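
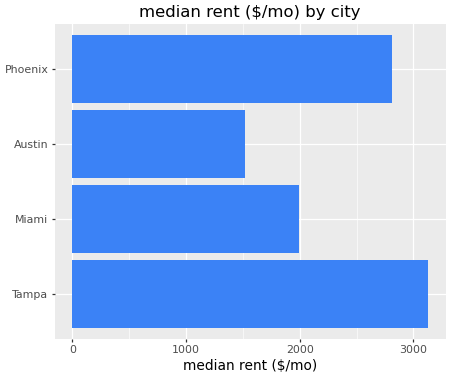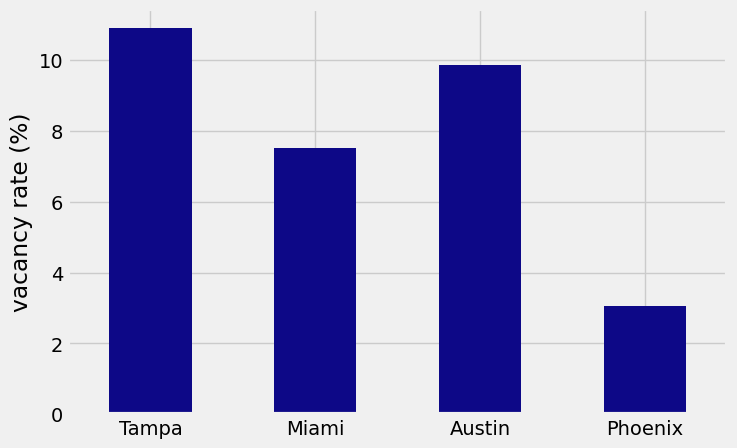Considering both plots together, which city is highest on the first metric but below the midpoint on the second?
Chart 2 median vacancy rate (%) ≈ 9; below-median cities: Miami, Phoenix. Among those, Phoenix has the highest median rent ($/mo) (≈ 3000).

Phoenix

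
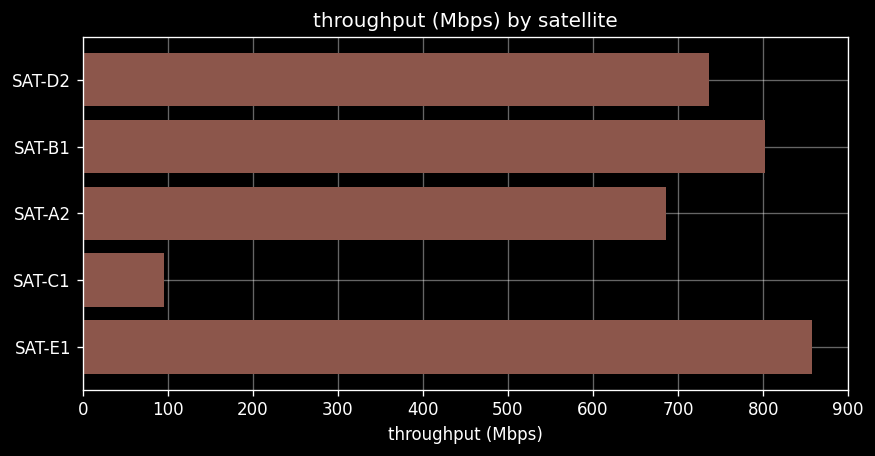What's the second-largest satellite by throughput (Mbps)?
SAT-B1

Top 3: SAT-E1 ≈ 900, SAT-B1 ≈ 800, SAT-D2 ≈ 700.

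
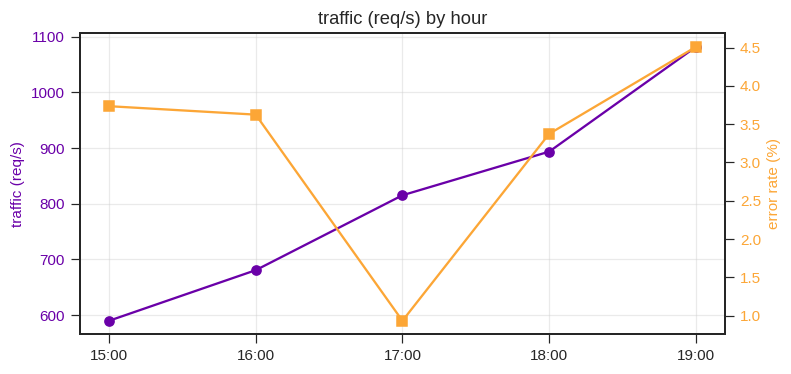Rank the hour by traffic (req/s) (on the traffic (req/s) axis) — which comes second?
Top 3 (on the traffic (req/s) axis): 19:00 ≈ 1100, 18:00 ≈ 900, 17:00 ≈ 800.

18:00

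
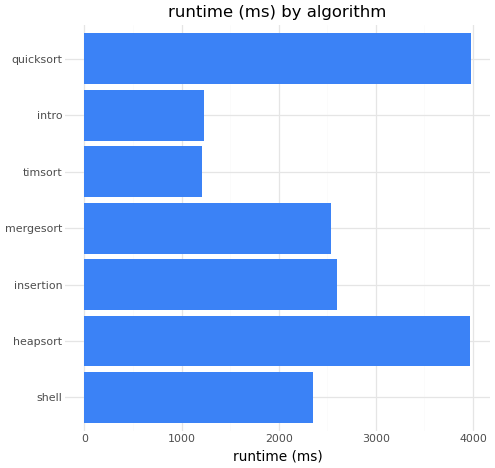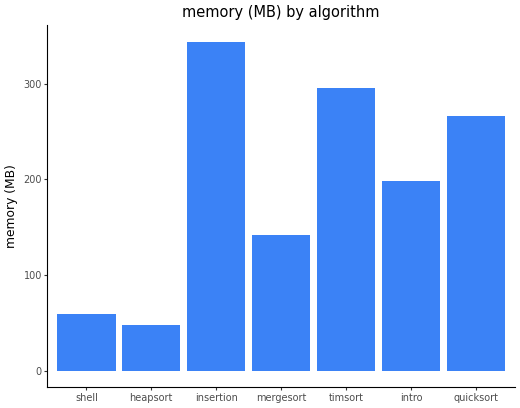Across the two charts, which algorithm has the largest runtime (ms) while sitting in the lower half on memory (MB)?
Chart 2 median memory (MB) ≈ 200; below-median algorithms: shell, heapsort, mergesort. Among those, heapsort has the highest runtime (ms) (≈ 4000).

heapsort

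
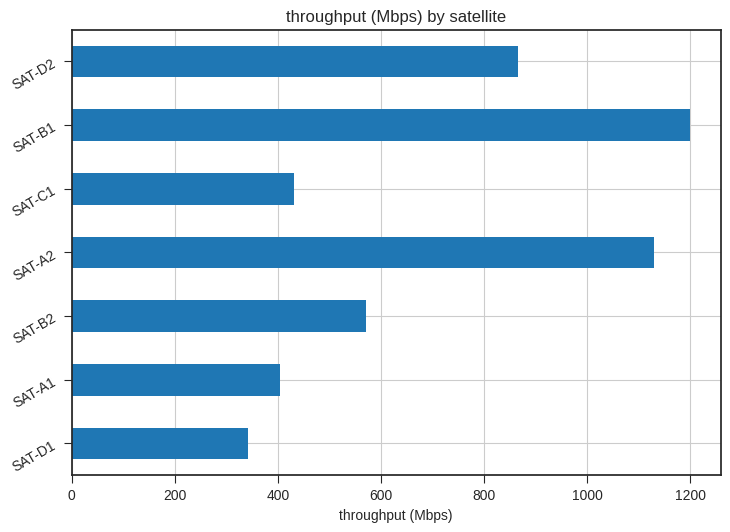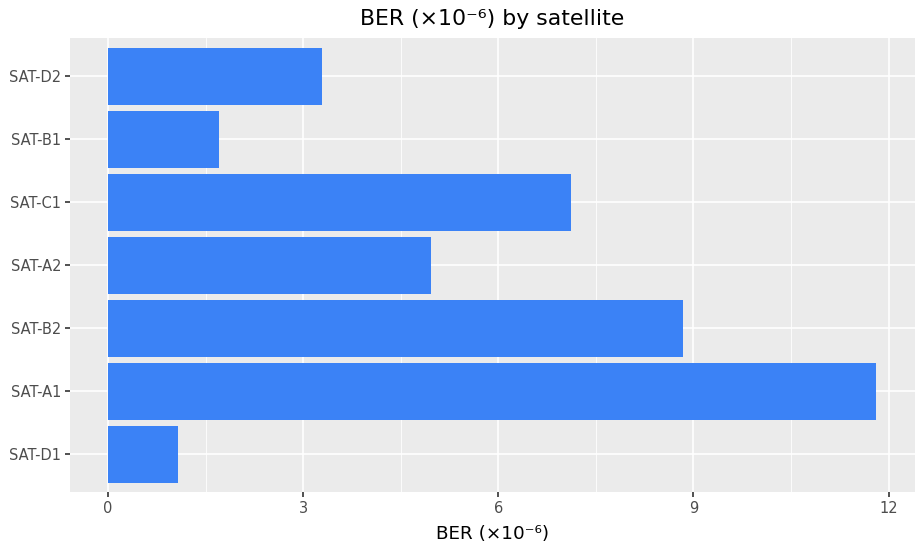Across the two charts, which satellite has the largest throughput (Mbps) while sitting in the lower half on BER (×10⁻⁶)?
SAT-B1

Chart 2 median BER (×10⁻⁶) ≈ 4; below-median satellites: SAT-D1, SAT-B1, SAT-D2. Among those, SAT-B1 has the highest throughput (Mbps) (≈ 1200).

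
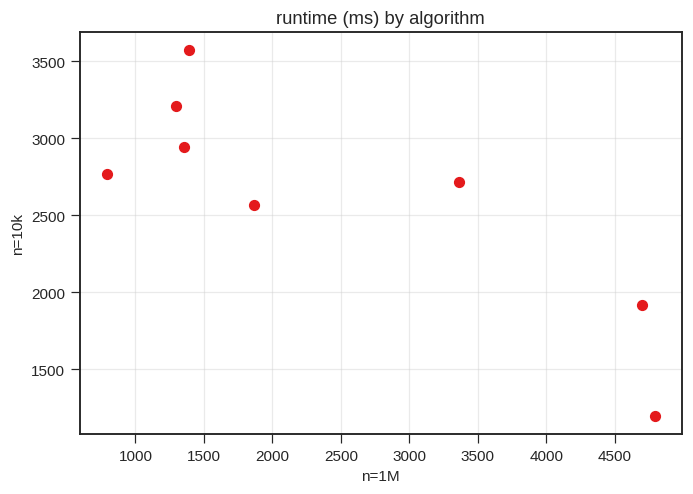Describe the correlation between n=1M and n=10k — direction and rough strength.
negative, strong

Points are negatively correlated; strong (|r| ≈ 0.8).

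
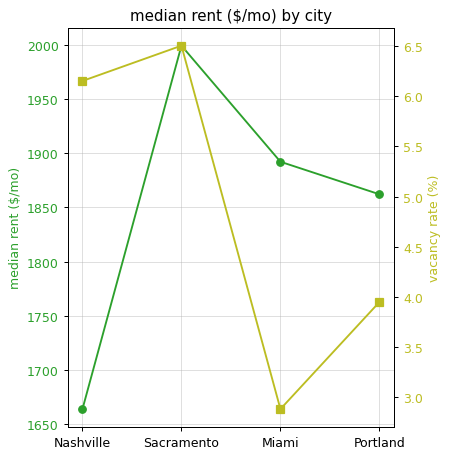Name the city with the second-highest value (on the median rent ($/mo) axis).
Miami

Top 3 (on the median rent ($/mo) axis): Sacramento ≈ 2000, Miami ≈ 1900, Portland ≈ 1850.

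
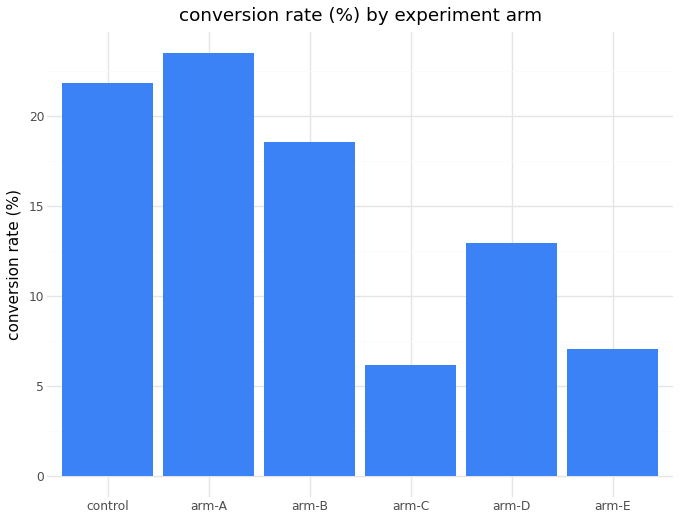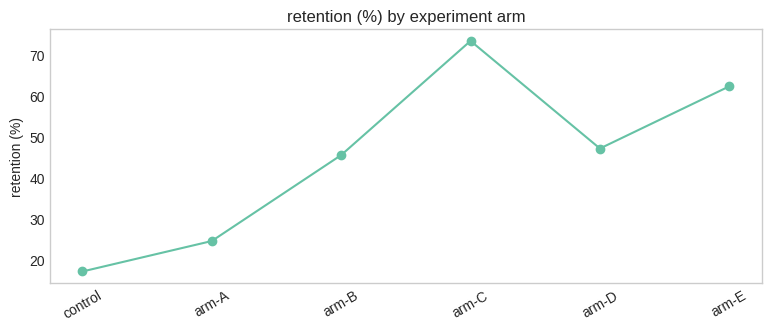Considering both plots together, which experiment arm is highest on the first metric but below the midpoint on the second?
Chart 2 median retention (%) ≈ 50; below-median experiment arms: control, arm-A, arm-B. Among those, arm-A has the highest conversion rate (%) (≈ 25).

arm-A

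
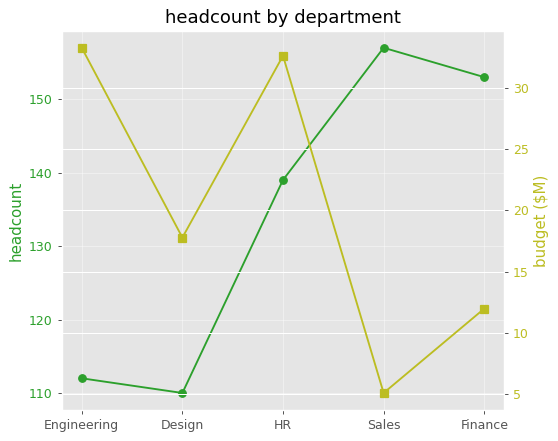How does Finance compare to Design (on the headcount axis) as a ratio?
Finance ≈ 155, Design ≈ 110; 155/110 ≈ 1.41.

≈ 1.41×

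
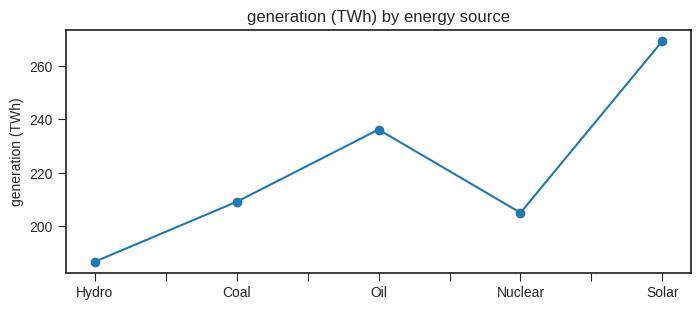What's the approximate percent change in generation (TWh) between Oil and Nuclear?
Oil ≈ 240, Nuclear ≈ 210; (210 − 240) / 240 ≈ -12.5%.

≈ -12.5%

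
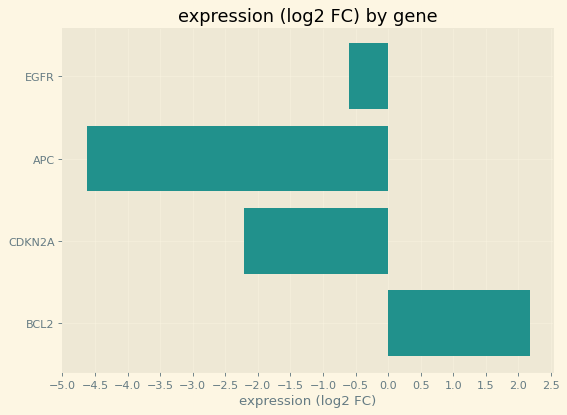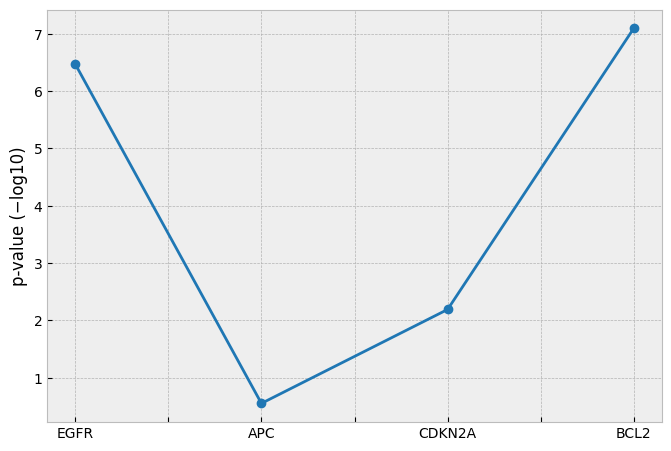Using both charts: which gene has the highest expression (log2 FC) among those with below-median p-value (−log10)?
Chart 2 median p-value (−log10) ≈ 4; below-median genes: APC, CDKN2A. Among those, CDKN2A has the highest expression (log2 FC) (≈ -2).

CDKN2A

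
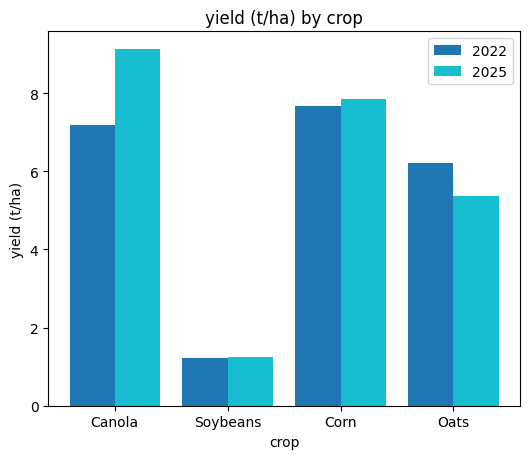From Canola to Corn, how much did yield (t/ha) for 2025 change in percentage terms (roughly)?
Canola ≈ 9, Corn ≈ 8; (8 − 9) / 9 ≈ -11.1%.

≈ -11.1%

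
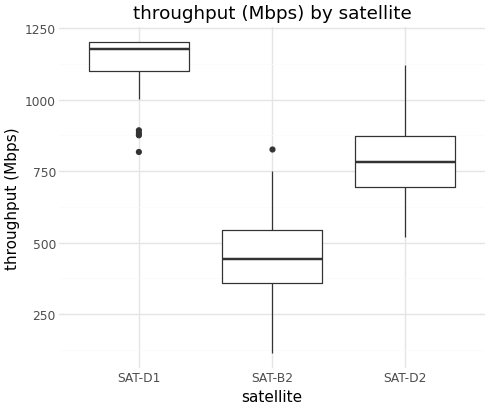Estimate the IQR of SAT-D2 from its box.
Q3 ≈ 900, Q1 ≈ 700; IQR ≈ 200.

≈ 200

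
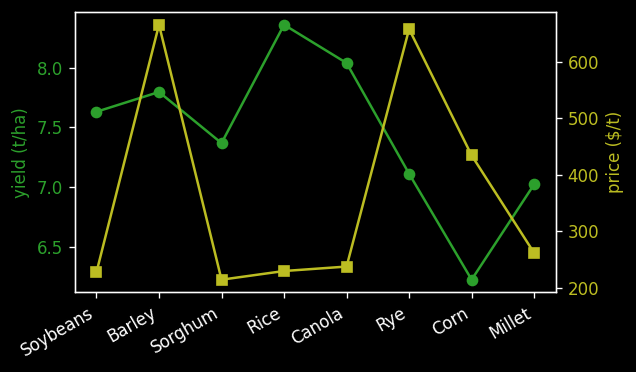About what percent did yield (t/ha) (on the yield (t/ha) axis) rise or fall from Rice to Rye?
Rice ≈ 8.4, Rye ≈ 7.2; (7.2 − 8.4) / 8.4 ≈ -14.3%.

≈ -14.3%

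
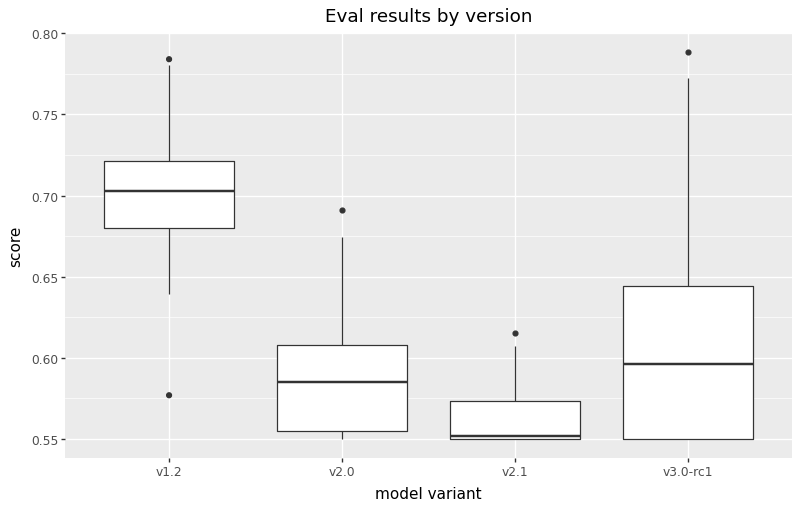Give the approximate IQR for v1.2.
≈ 0.04

Q3 ≈ 0.72, Q1 ≈ 0.68; IQR ≈ 0.04.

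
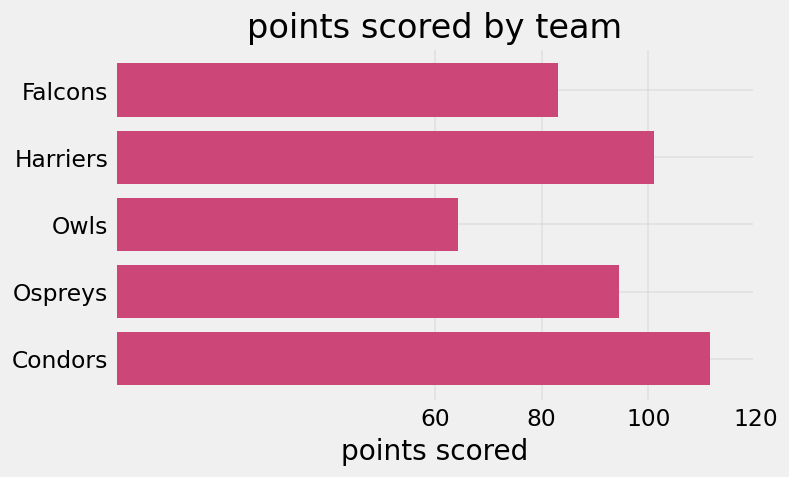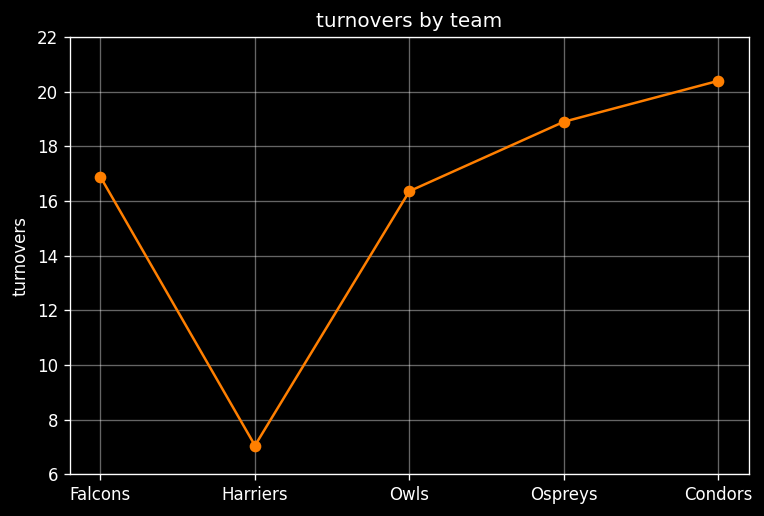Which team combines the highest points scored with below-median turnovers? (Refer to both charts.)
Harriers

Chart 2 median turnovers ≈ 16; below-median teams: Harriers, Owls. Among those, Harriers has the highest points scored (≈ 100).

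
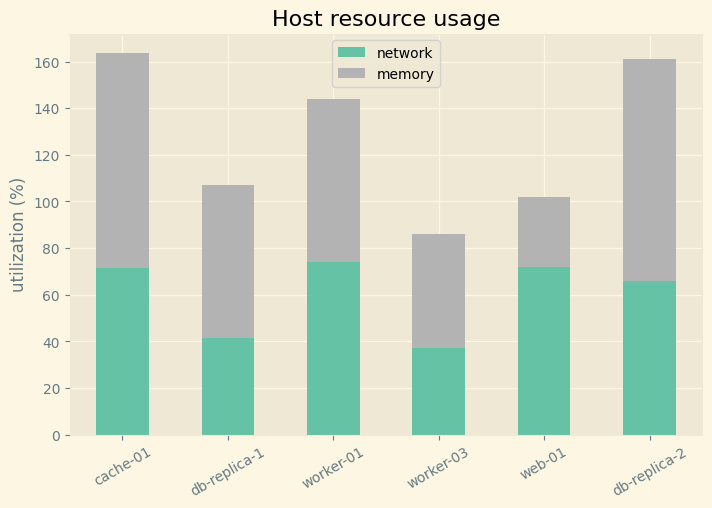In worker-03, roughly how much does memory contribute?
≈ 40

memory top ≈ 80, bottom ≈ 40; segment ≈ 40.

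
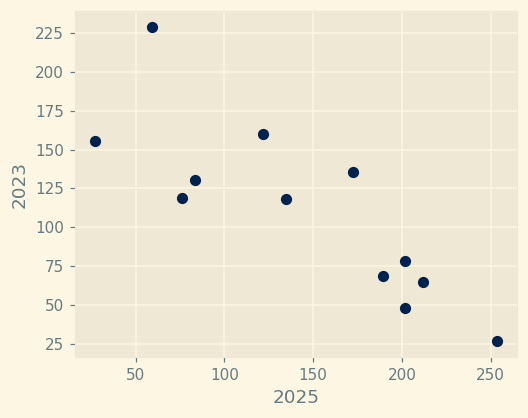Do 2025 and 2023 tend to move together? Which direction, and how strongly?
negative, strong

Points are negatively correlated; strong (|r| ≈ 0.8).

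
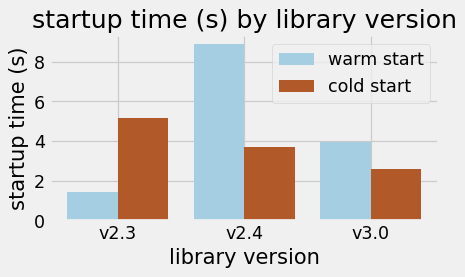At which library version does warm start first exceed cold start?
v2.3: warm start ≈ 1 vs cold start ≈ 5 (not yet); v2.4: warm start ≈ 9 vs cold start ≈ 4 (first crossover).

v2.4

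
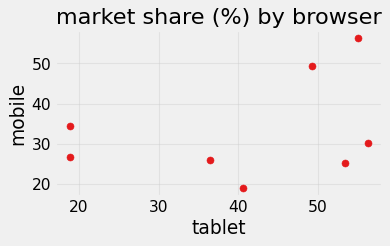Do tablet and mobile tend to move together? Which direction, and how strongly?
positive, weak

Points are positively correlated; weak (|r| ≈ 0.3).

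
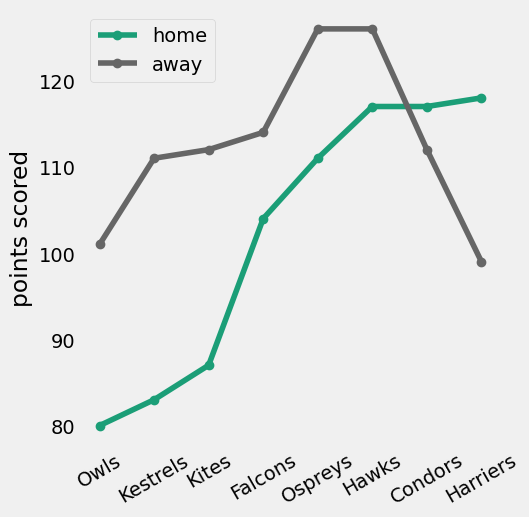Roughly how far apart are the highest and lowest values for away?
Max Ospreys ≈ 125, min Harriers ≈ 100; range ≈ 25.

≈ 25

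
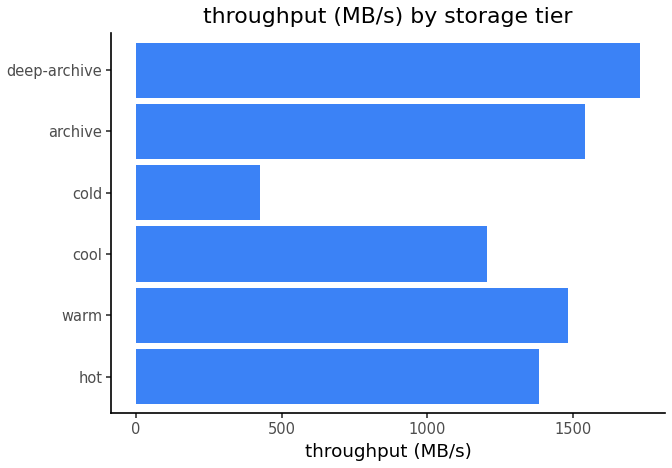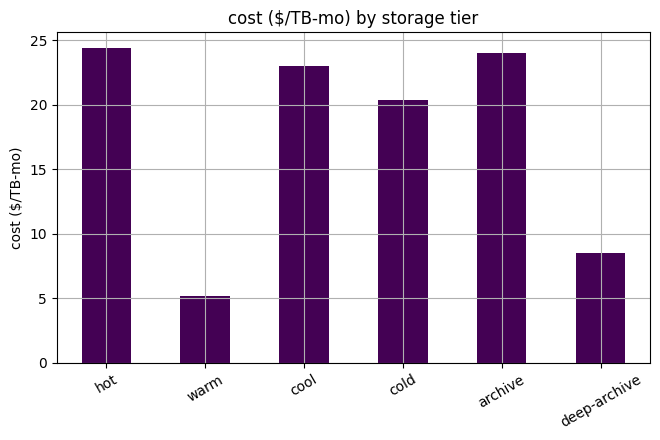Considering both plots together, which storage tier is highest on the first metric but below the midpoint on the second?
deep-archive

Chart 2 median cost ($/TB-mo) ≈ 20; below-median storage tiers: warm, cold, deep-archive. Among those, deep-archive has the highest throughput (MB/s) (≈ 1800).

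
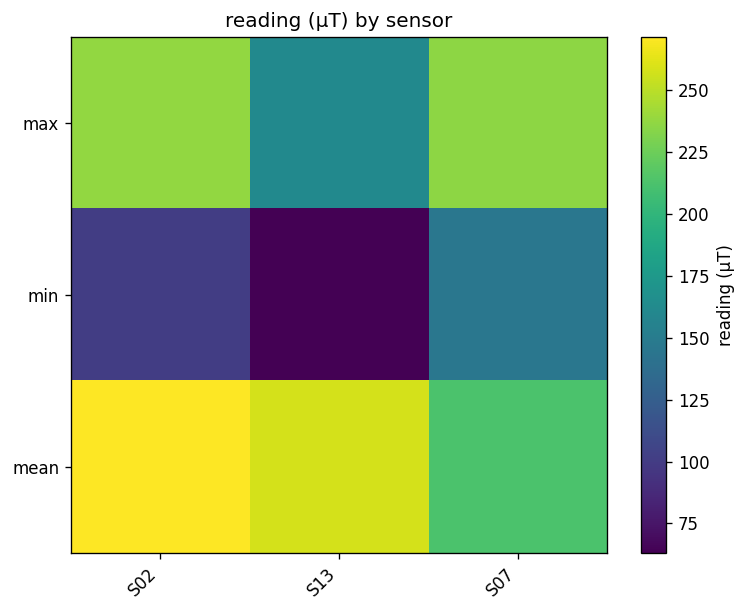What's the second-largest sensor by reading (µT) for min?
Top 3 for min: S07 ≈ 140, S02 ≈ 100, S13 ≈ 60.

S02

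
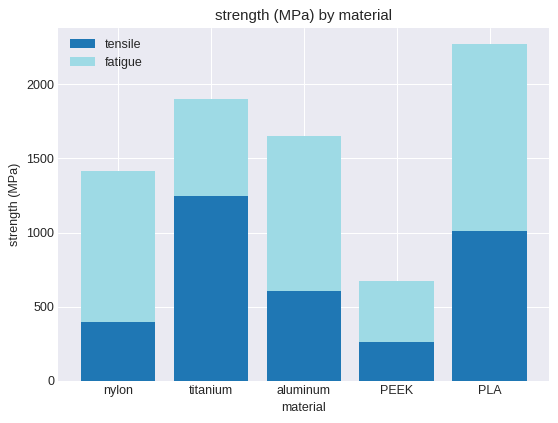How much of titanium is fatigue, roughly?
≈ 600

fatigue top ≈ 1800, bottom ≈ 1200; segment ≈ 600.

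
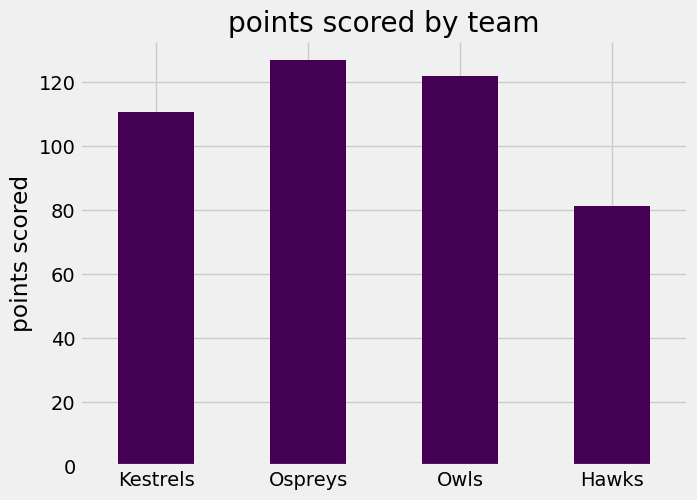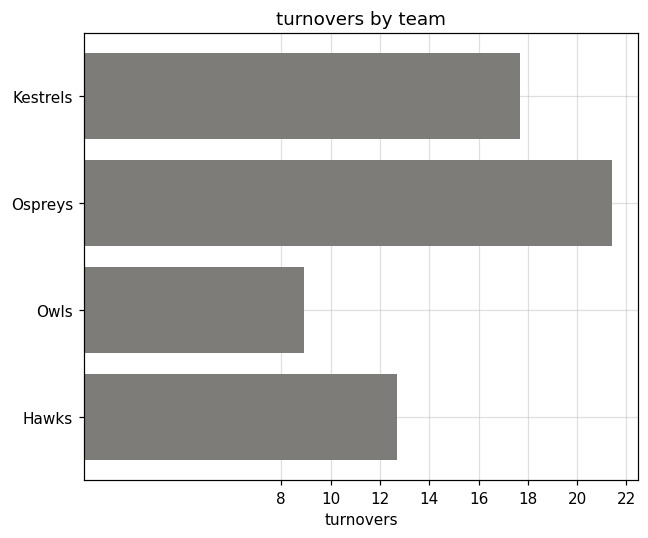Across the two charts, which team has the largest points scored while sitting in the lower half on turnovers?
Owls

Chart 2 median turnovers ≈ 16; below-median teams: Owls, Hawks. Among those, Owls has the highest points scored (≈ 120).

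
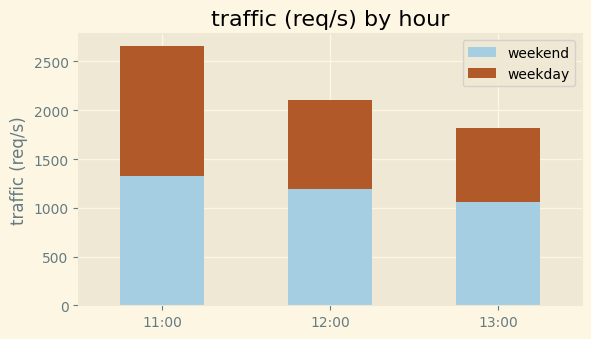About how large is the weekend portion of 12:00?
≈ 1000

weekend top ≈ 1000, bottom ≈ 0; segment ≈ 1000.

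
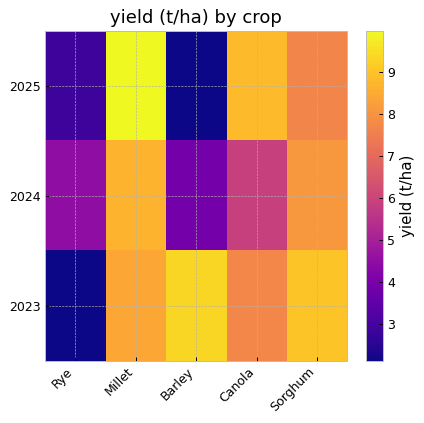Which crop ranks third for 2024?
Top 4 for 2024: Millet ≈ 9, Sorghum ≈ 8, Canola ≈ 6, Rye ≈ 4.

Canola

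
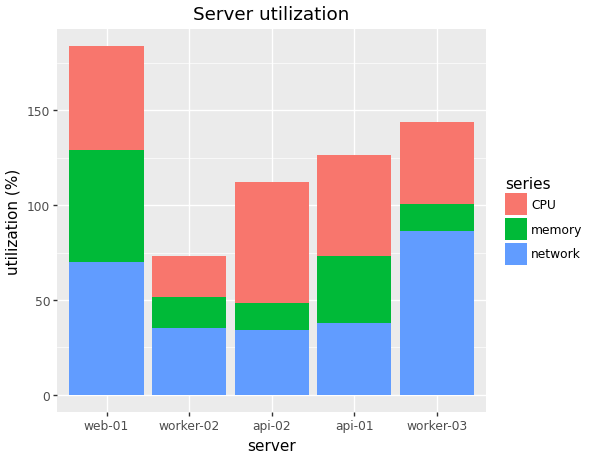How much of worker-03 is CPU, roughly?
CPU top ≈ 140, bottom ≈ 100; segment ≈ 40.

≈ 40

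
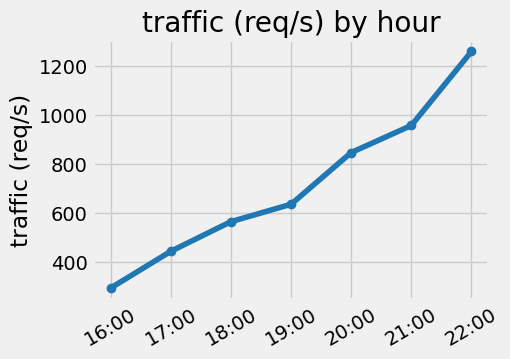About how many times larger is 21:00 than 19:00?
≈ 1.67×

21:00 ≈ 1000, 19:00 ≈ 600; 1000/600 ≈ 1.67.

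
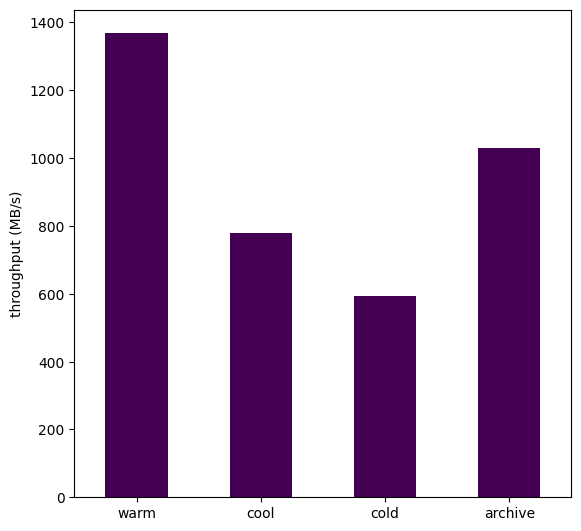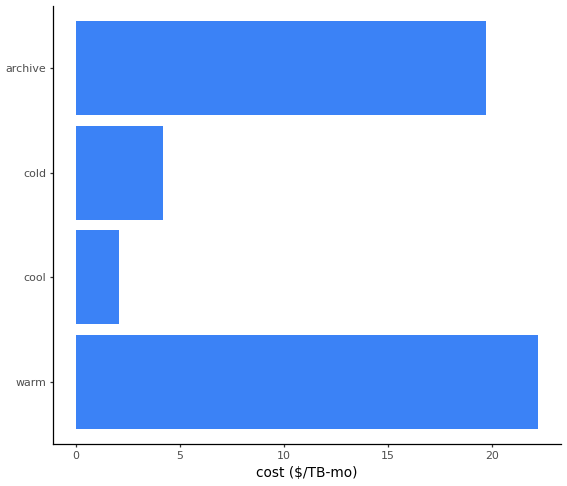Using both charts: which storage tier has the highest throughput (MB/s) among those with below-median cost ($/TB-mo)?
Chart 2 median cost ($/TB-mo) ≈ 10; below-median storage tiers: cool, cold. Among those, cool has the highest throughput (MB/s) (≈ 800).

cool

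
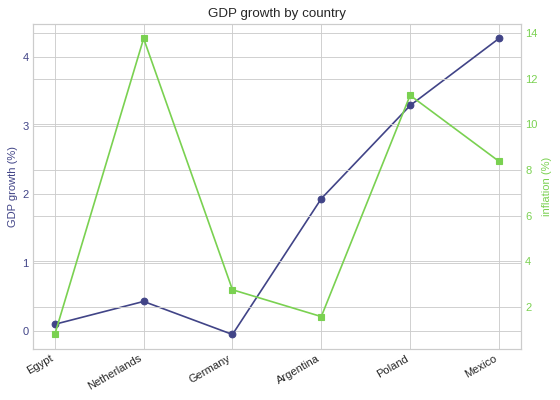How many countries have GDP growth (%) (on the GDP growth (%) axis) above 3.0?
Above 3.0: Poland, Mexico.

2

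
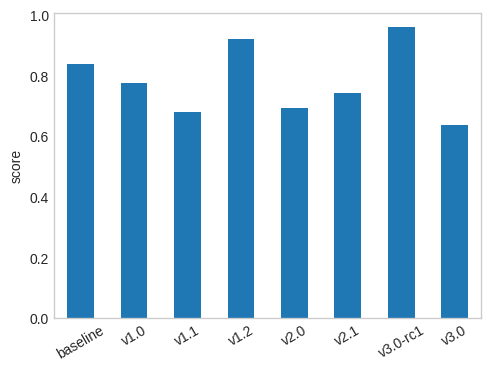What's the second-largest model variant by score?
v1.2

Top 3: v3.0-rc1 ≈ 1.0, v1.2 ≈ 0.9, baseline ≈ 0.8.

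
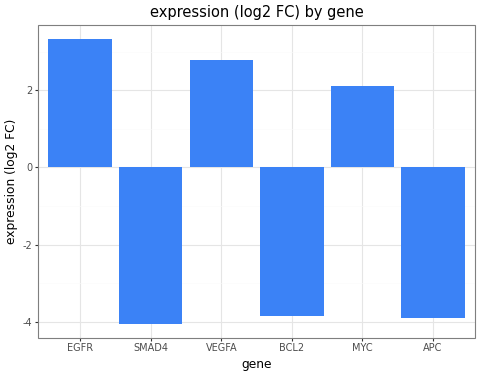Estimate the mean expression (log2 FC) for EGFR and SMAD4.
(3 + -4) / 2 ≈ 0.

≈ 0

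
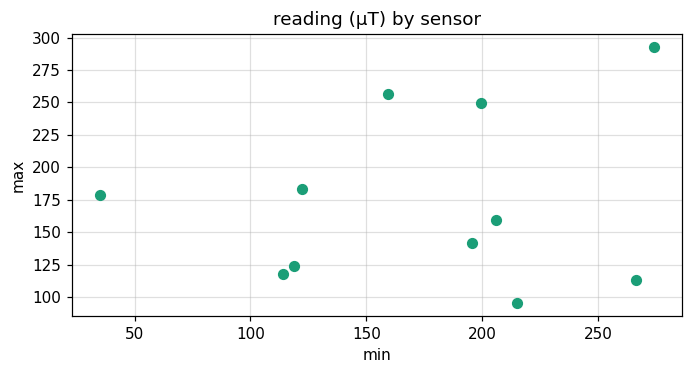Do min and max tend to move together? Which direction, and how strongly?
Points are roughly uncorrelated; weak (|r| ≈ 0.2).

no clear correlation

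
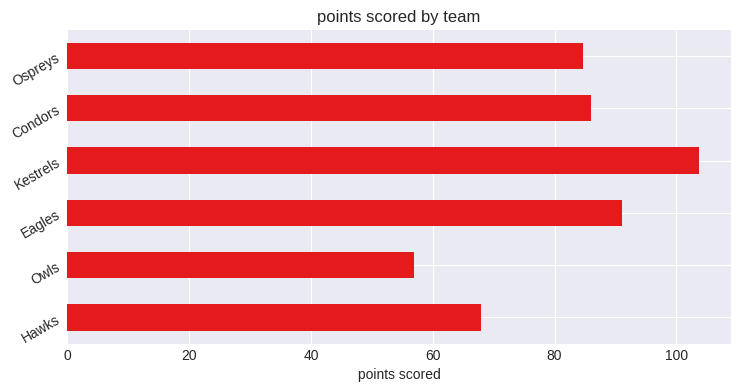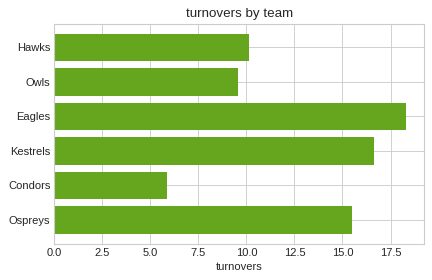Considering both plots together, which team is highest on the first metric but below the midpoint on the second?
Condors

Chart 2 median turnovers ≈ 12; below-median teams: Hawks, Owls, Condors. Among those, Condors has the highest points scored (≈ 90).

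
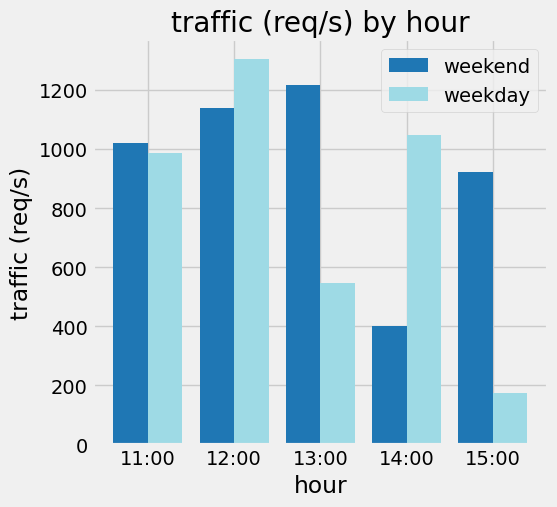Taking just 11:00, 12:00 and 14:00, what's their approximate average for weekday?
≈ 1133

(1000 + 1400 + 1000) / 3 ≈ 1133.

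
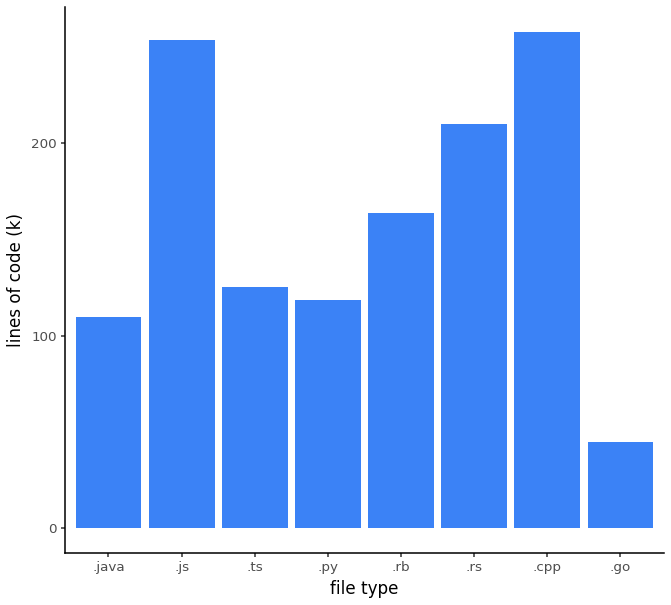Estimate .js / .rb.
.js ≈ 250, .rb ≈ 175; 250/175 ≈ 1.43.

≈ 1.43×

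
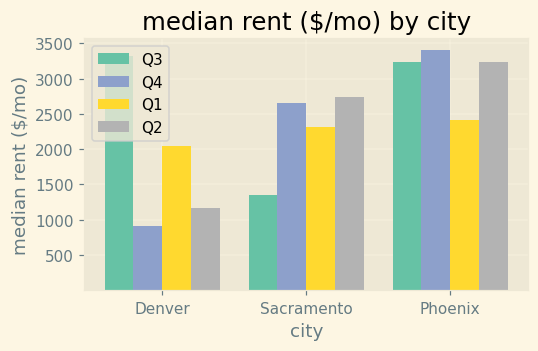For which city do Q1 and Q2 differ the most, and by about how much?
Denver, ≈ 1000 $/mo

Denver: Q1 ≈ 2000, Q2 ≈ 1000 → gap ≈ 1000. Next-largest (Phoenix) is only ≈ 500.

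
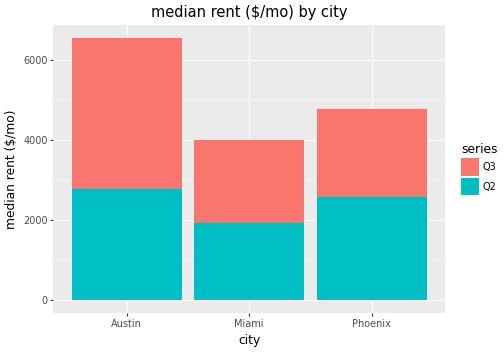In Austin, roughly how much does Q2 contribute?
Q2 top ≈ 3000, bottom ≈ 0; segment ≈ 3000.

≈ 3000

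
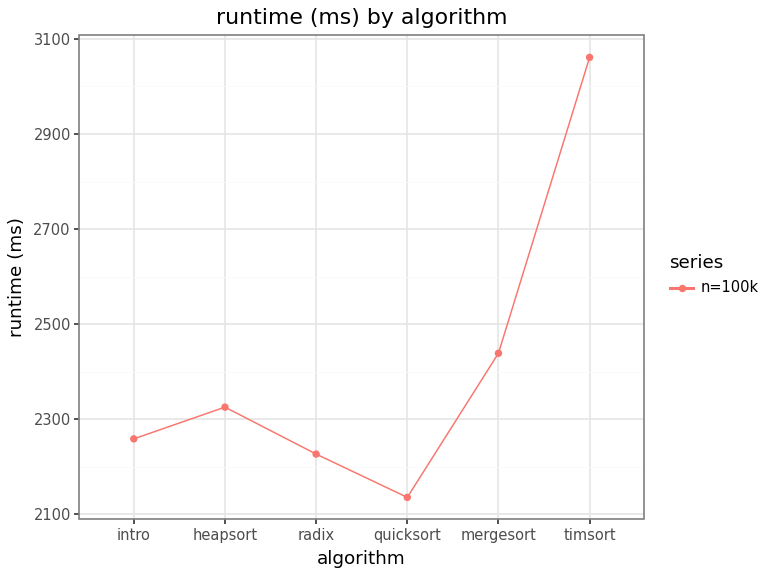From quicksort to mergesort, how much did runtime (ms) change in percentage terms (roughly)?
quicksort ≈ 2100, mergesort ≈ 2400; (2400 − 2100) / 2100 ≈ +14.3%.

≈ +14.3%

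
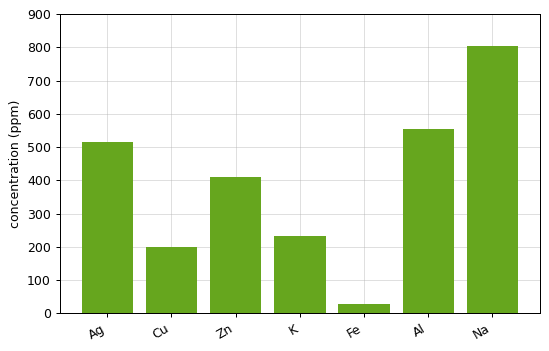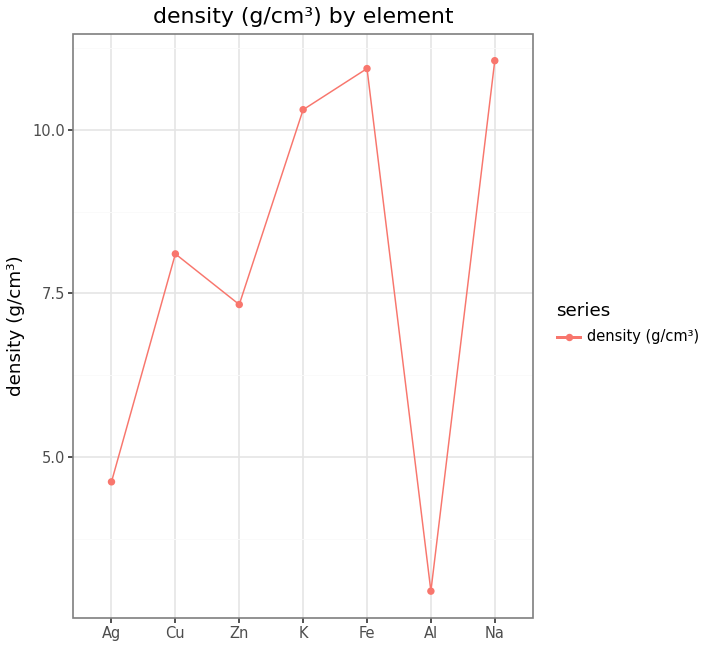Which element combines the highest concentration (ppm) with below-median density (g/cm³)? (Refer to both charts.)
Al

Chart 2 median density (g/cm³) ≈ 8; below-median elements: Ag, Zn, Al. Among those, Al has the highest concentration (ppm) (≈ 600).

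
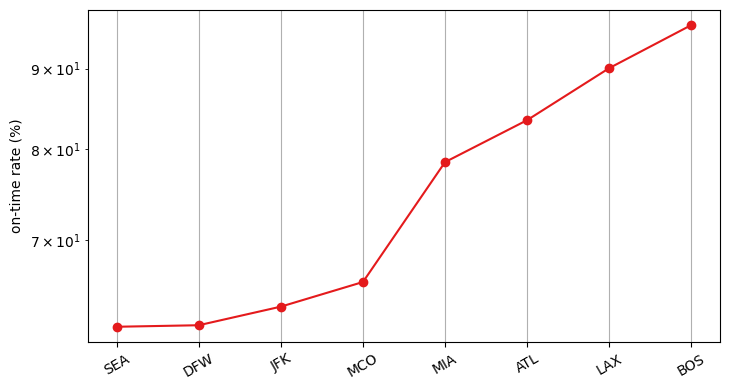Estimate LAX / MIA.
≈ 1.12×

LAX ≈ 90, MIA ≈ 80; 90/80 ≈ 1.12.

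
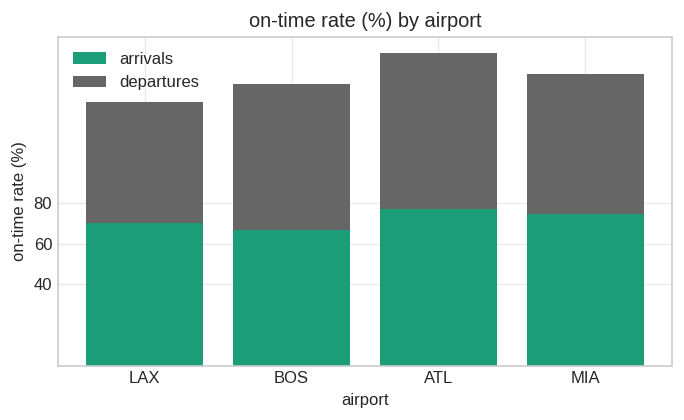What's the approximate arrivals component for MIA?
≈ 80

arrivals top ≈ 80, bottom ≈ 0; segment ≈ 80.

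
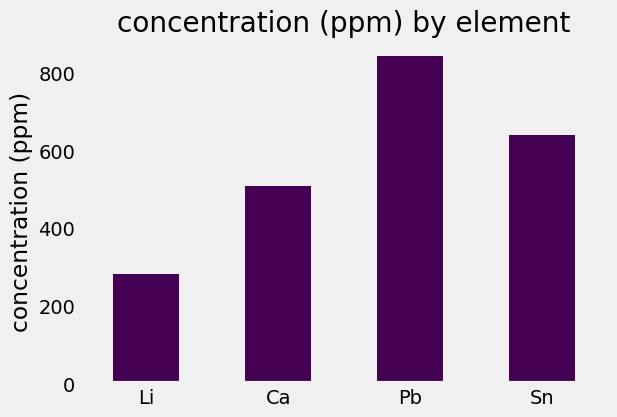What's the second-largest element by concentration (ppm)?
Sn

Top 3: Pb ≈ 800, Sn ≈ 600, Ca ≈ 500.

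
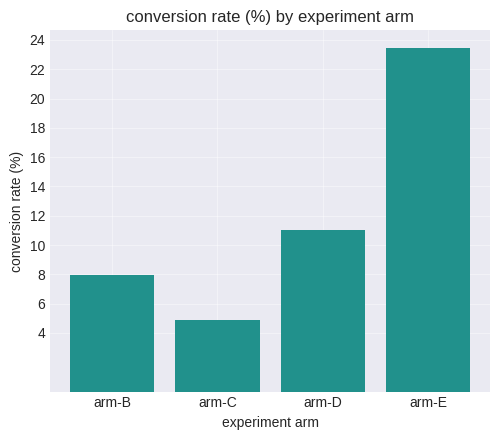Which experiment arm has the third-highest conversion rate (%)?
arm-B

Top 4: arm-E ≈ 24, arm-D ≈ 12, arm-B ≈ 8, arm-C ≈ 4.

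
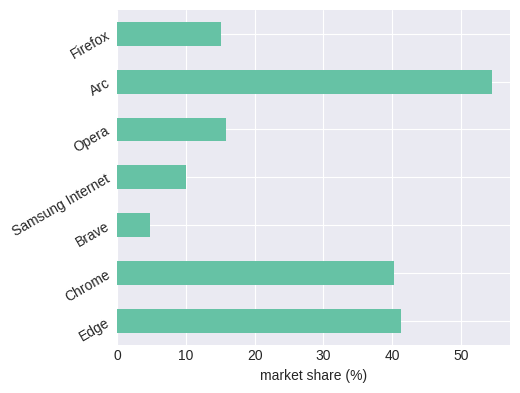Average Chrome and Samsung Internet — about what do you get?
(40 + 10) / 2 ≈ 25.

≈ 25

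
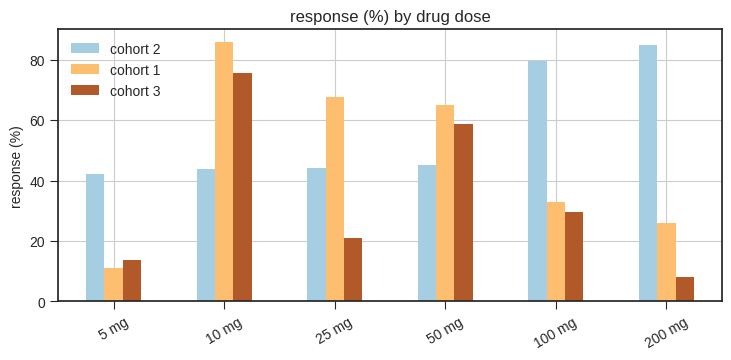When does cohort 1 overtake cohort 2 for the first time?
10 mg

5 mg: cohort 1 ≈ 10 vs cohort 2 ≈ 40 (not yet); 10 mg: cohort 1 ≈ 90 vs cohort 2 ≈ 40 (first crossover).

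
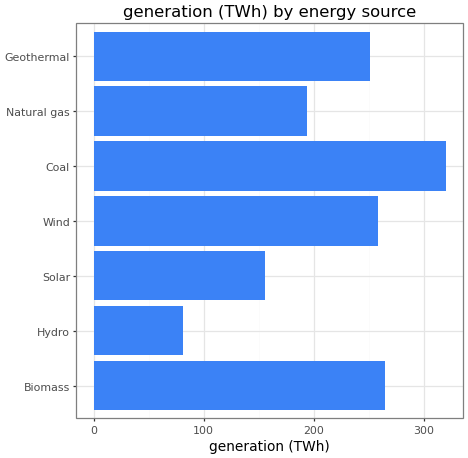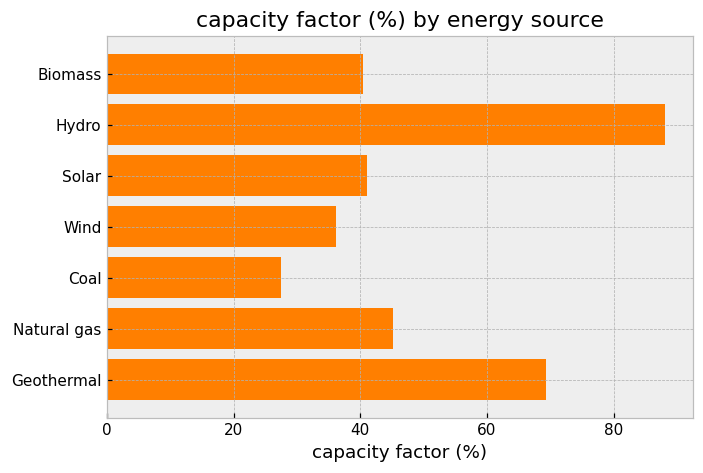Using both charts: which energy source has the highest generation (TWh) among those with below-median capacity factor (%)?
Coal

Chart 2 median capacity factor (%) ≈ 40; below-median energy sources: Biomass, Wind, Coal. Among those, Coal has the highest generation (TWh) (≈ 300).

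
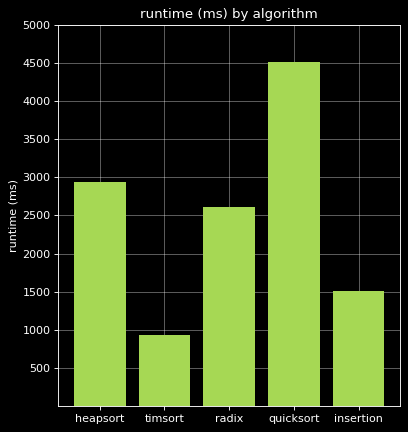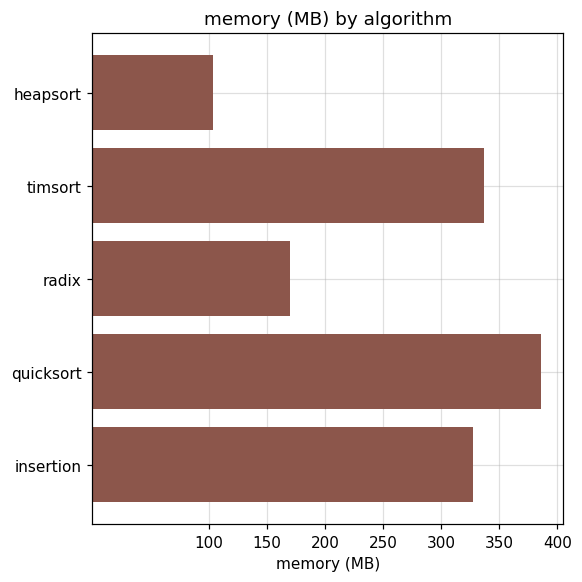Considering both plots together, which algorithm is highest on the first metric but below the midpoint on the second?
heapsort

Chart 2 median memory (MB) ≈ 350; below-median algorithms: heapsort, radix. Among those, heapsort has the highest runtime (ms) (≈ 3000).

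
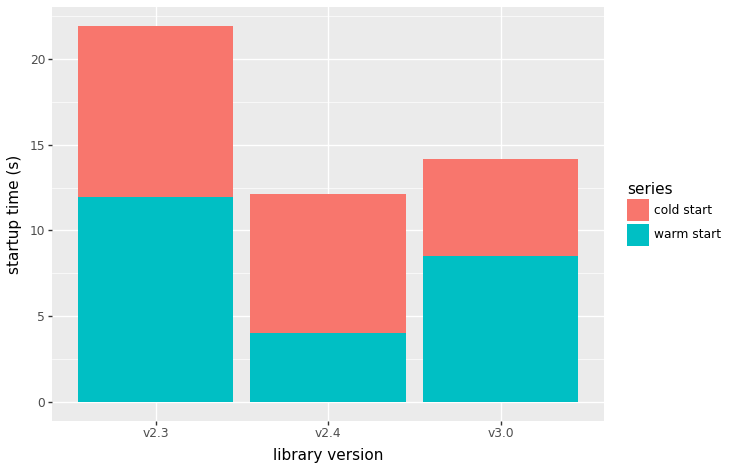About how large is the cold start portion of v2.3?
cold start top ≈ 22, bottom ≈ 12; segment ≈ 10.

≈ 10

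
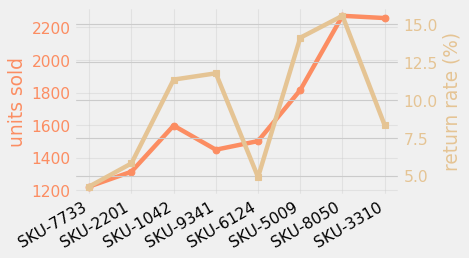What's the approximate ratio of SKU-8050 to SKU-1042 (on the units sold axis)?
SKU-8050 ≈ 2300, SKU-1042 ≈ 1600; 2300/1600 ≈ 1.44.

≈ 1.44×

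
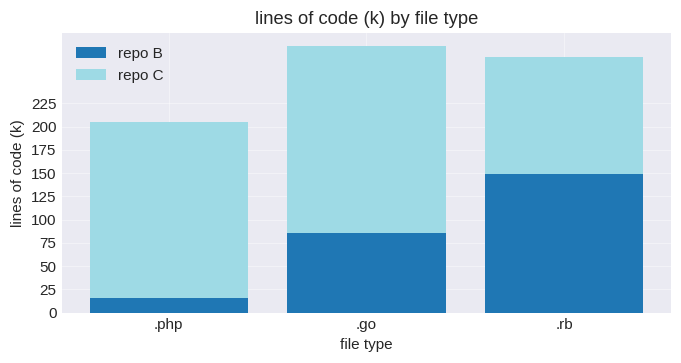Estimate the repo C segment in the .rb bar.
≈ 125

repo C top ≈ 275, bottom ≈ 150; segment ≈ 125.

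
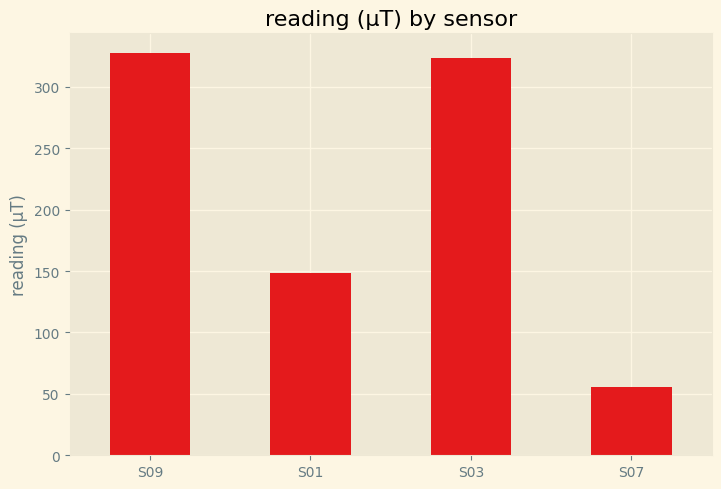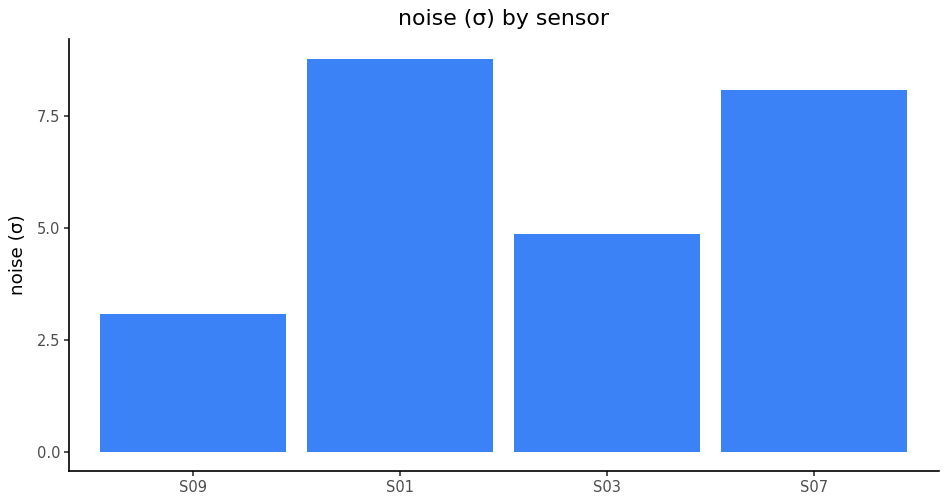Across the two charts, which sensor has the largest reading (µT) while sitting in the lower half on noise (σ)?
Chart 2 median noise (σ) ≈ 6; below-median sensors: S09, S03. Among those, S09 has the highest reading (µT) (≈ 350).

S09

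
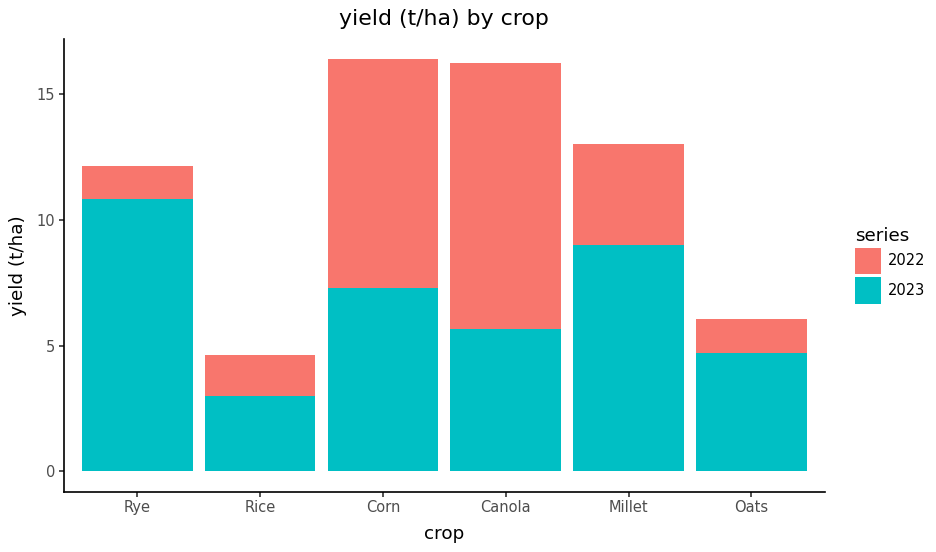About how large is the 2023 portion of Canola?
≈ 6

2023 top ≈ 6, bottom ≈ 0; segment ≈ 6.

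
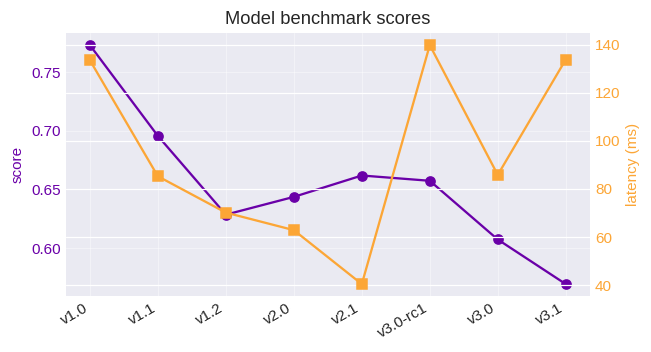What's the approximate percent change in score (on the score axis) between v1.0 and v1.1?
≈ -10.3%

v1.0 ≈ 0.78, v1.1 ≈ 0.70; (0.70 − 0.78) / 0.78 ≈ -10.3%.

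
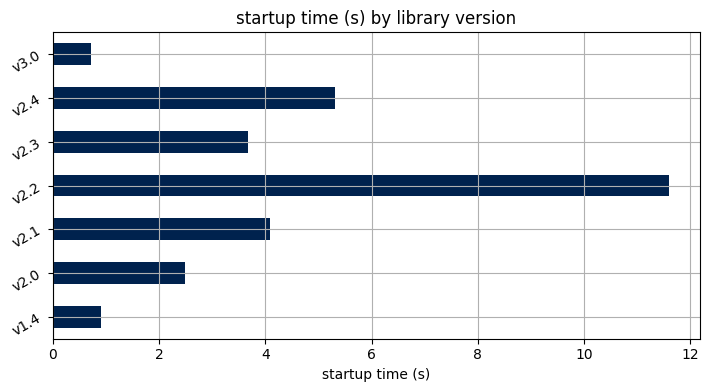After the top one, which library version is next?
v2.4

Top 3: v2.2 ≈ 12, v2.4 ≈ 5, v2.1 ≈ 4.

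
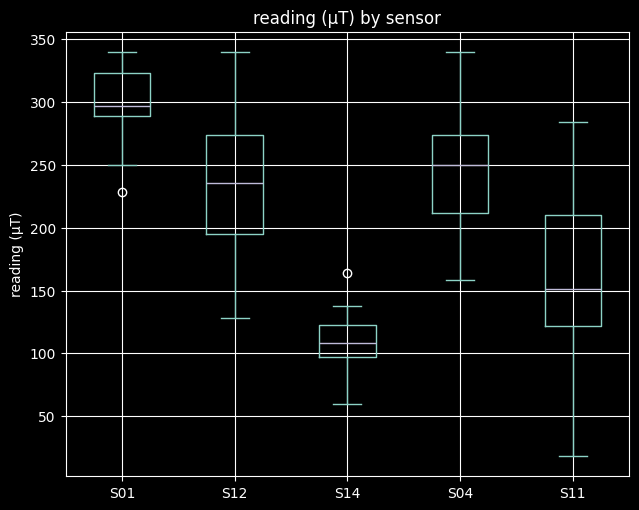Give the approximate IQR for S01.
≈ 40

Q3 ≈ 320, Q1 ≈ 280; IQR ≈ 40.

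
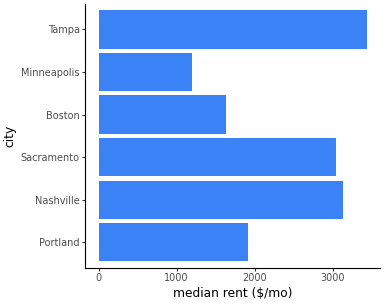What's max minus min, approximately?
Max Tampa ≈ 3500, min Minneapolis ≈ 1000; range ≈ 2500.

≈ 2500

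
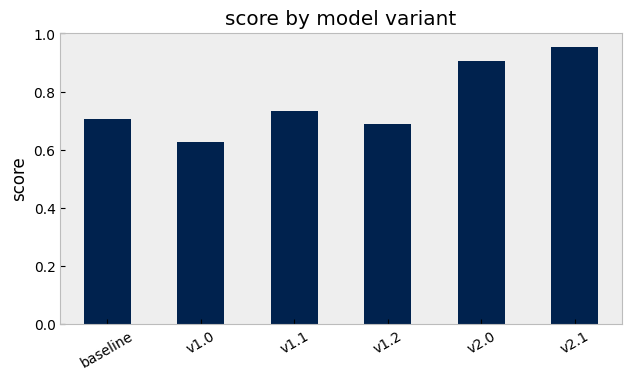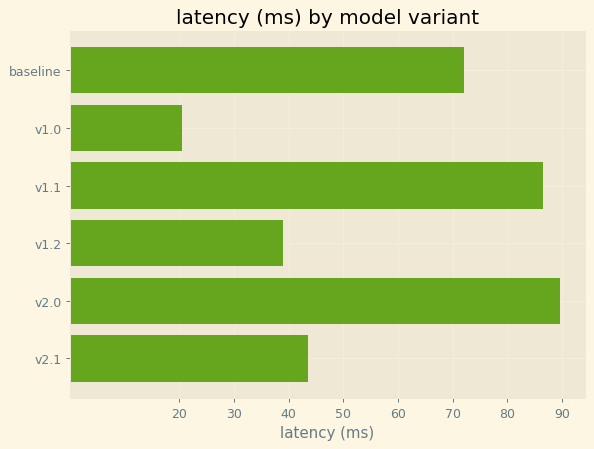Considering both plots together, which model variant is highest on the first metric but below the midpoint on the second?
Chart 2 median latency (ms) ≈ 60; below-median model variants: v1.0, v1.2, v2.1. Among those, v2.1 has the highest score (≈ 1).

v2.1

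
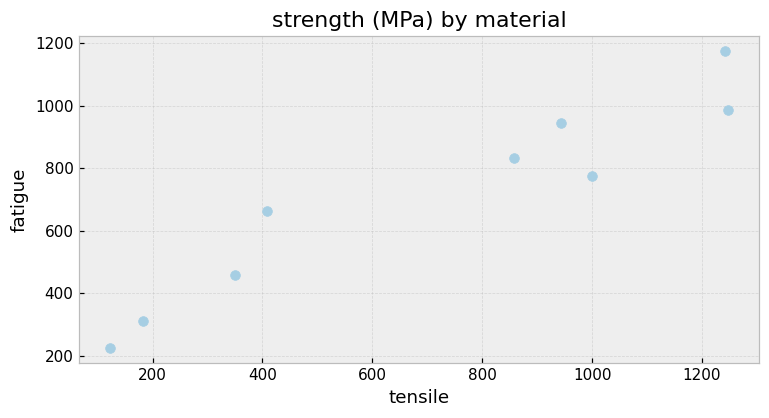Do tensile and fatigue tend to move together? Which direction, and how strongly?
positive, strong

Points are positively correlated; strong (|r| ≈ 1.0).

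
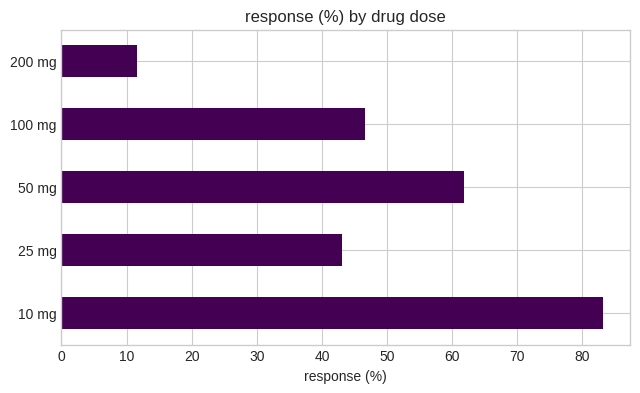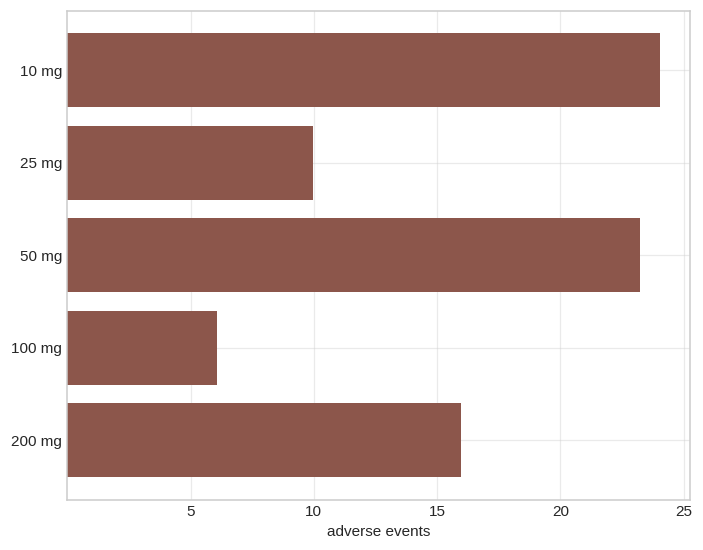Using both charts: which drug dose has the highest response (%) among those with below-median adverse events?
Chart 2 median adverse events ≈ 15; below-median drug doses: 25 mg, 100 mg. Among those, 100 mg has the highest response (%) (≈ 50).

100 mg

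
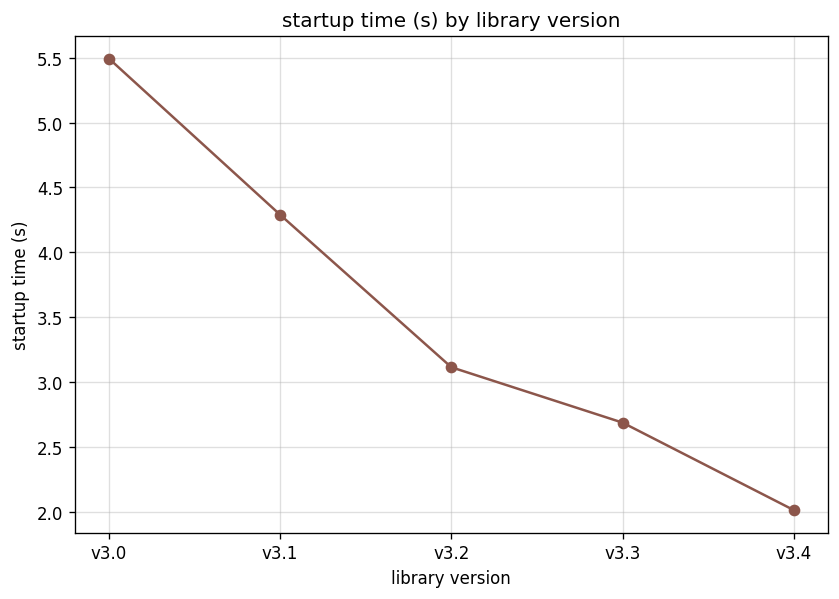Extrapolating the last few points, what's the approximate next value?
Last three: 3.0, 2.5, 2.0 → slope ≈ -0.5/step → next ≈ 1.5.

≈ 1.5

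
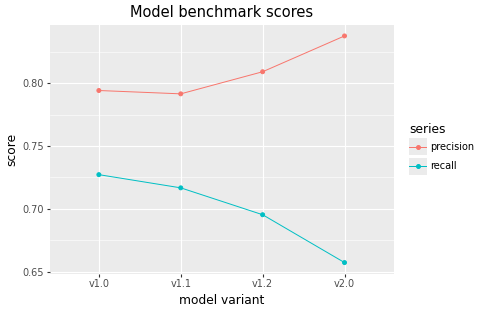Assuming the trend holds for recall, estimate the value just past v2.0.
Last three: 0.72, 0.70, 0.66 → slope ≈ -0.03/step → next ≈ 0.63.

≈ 0.63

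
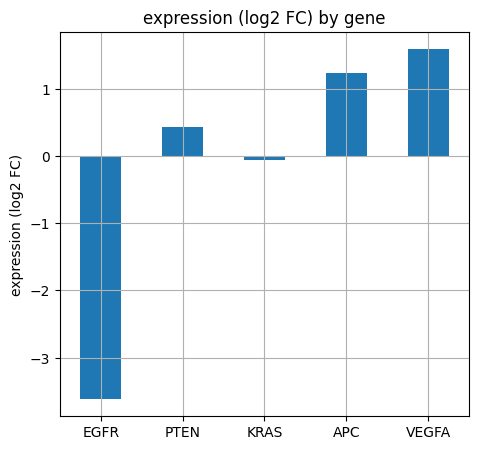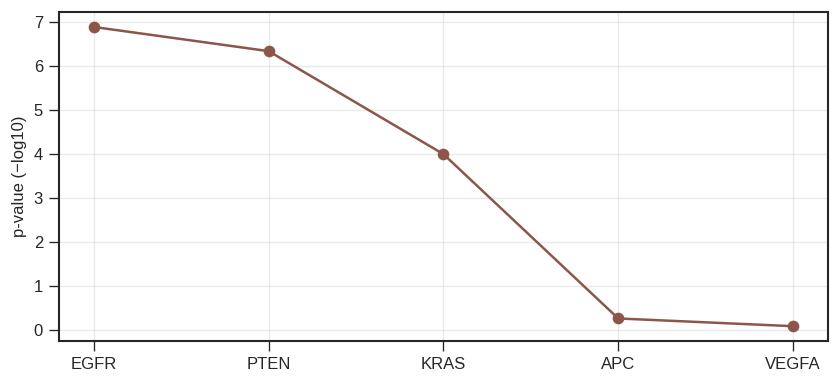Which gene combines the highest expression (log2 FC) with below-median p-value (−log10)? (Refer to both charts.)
VEGFA

Chart 2 median p-value (−log10) ≈ 4; below-median genes: APC, VEGFA. Among those, VEGFA has the highest expression (log2 FC) (≈ 1.6).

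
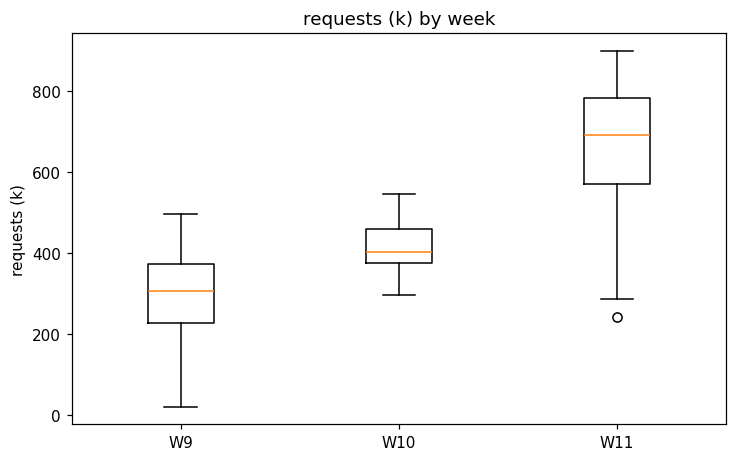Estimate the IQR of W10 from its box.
≈ 100

Q3 ≈ 450, Q1 ≈ 350; IQR ≈ 100.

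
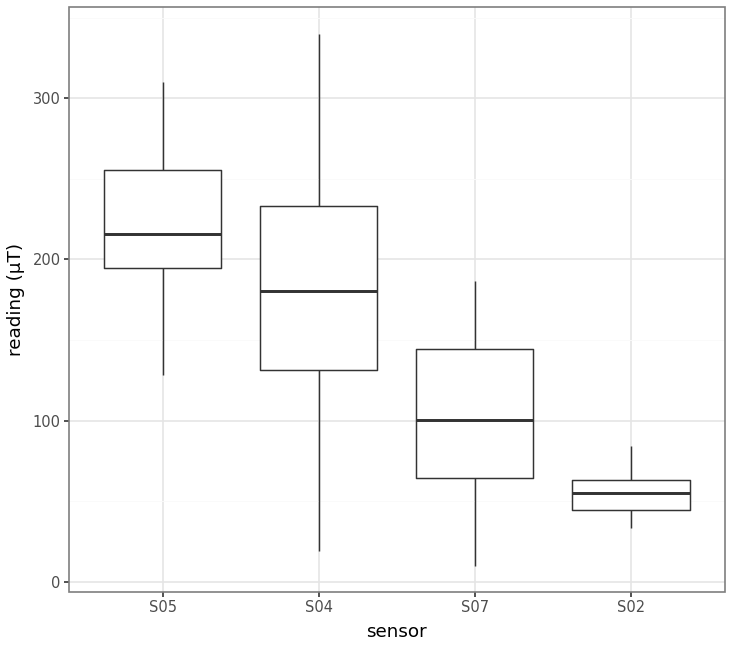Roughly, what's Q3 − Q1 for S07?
≈ 80

Q3 ≈ 140, Q1 ≈ 60; IQR ≈ 80.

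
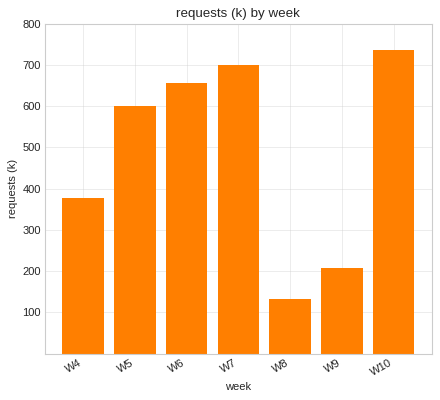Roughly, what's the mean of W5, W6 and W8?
(600 + 700 + 100) / 3 ≈ 467.

≈ 467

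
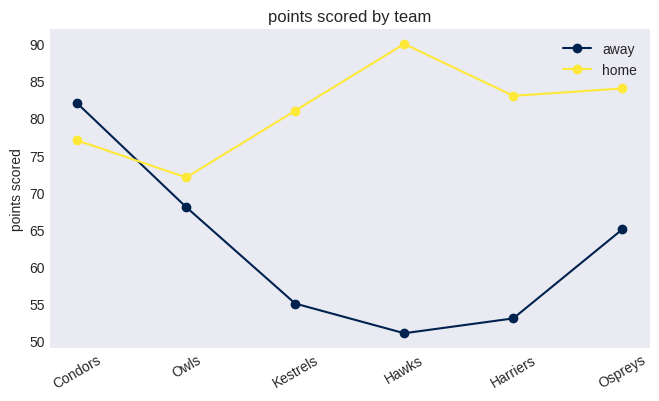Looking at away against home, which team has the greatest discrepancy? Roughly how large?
Hawks: away ≈ 50, home ≈ 90 → gap ≈ 40. Next-largest (Harriers) is only ≈ 30.

Hawks, ≈ 40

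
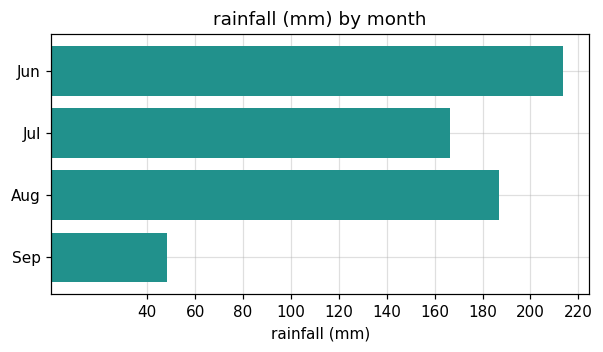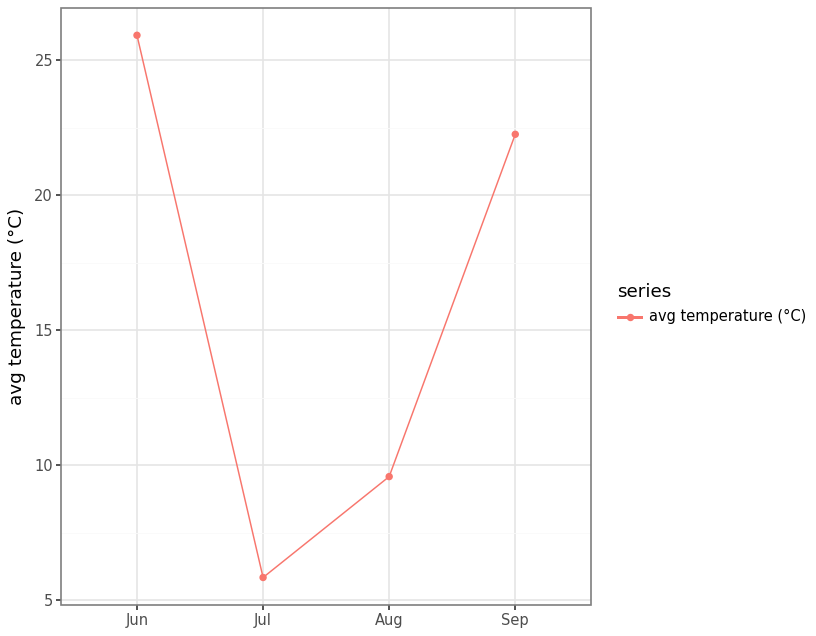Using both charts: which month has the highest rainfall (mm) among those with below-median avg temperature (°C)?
Chart 2 median avg temperature (°C) ≈ 15; below-median months: Jul, Aug. Among those, Aug has the highest rainfall (mm) (≈ 180).

Aug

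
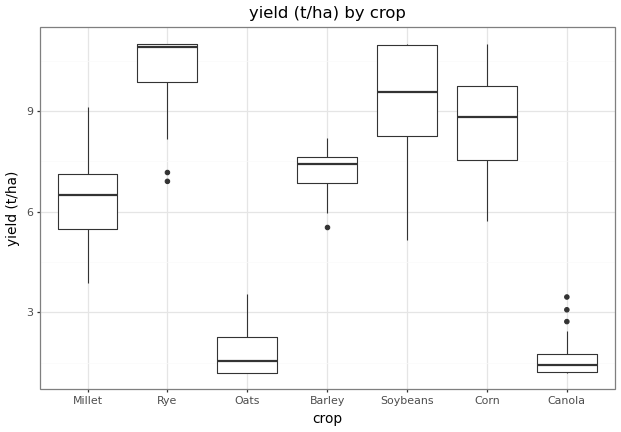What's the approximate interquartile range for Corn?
≈ 2

Q3 ≈ 10, Q1 ≈ 8; IQR ≈ 2.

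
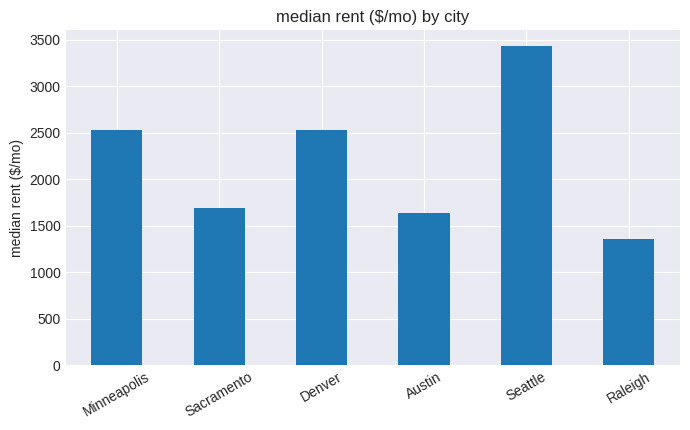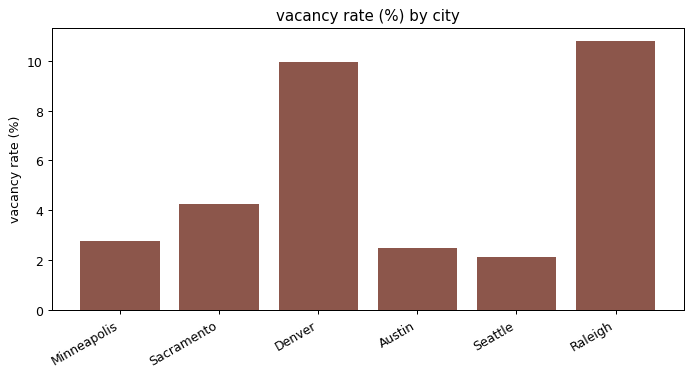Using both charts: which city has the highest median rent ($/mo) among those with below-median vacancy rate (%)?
Seattle

Chart 2 median vacancy rate (%) ≈ 4; below-median cities: Minneapolis, Austin, Seattle. Among those, Seattle has the highest median rent ($/mo) (≈ 3500).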